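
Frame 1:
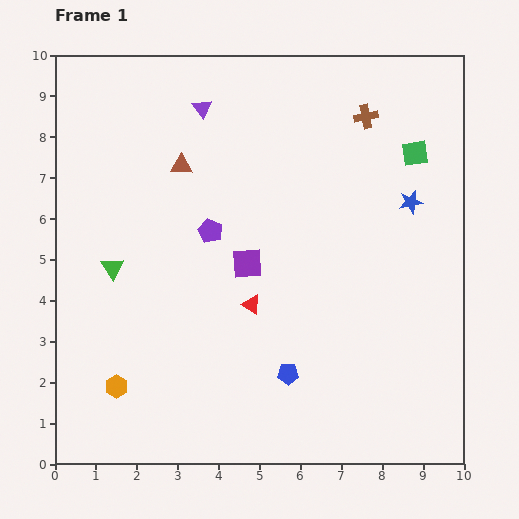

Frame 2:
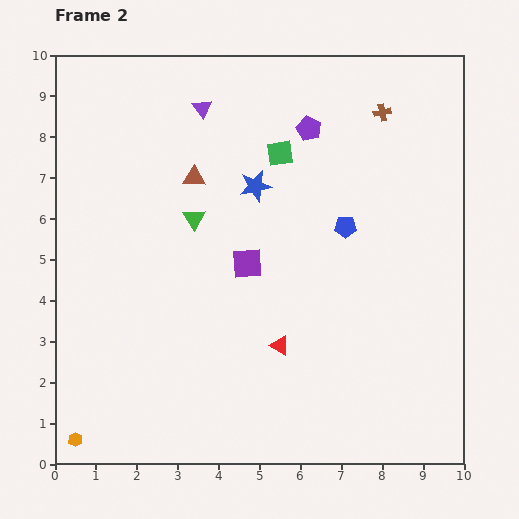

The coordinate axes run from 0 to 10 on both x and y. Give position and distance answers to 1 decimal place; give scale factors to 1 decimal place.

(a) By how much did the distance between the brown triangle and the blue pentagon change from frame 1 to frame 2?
-1.8

Distance in frame 1: 5.7. Distance in frame 2: 3.9.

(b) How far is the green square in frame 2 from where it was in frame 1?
3.3

The green square moved from (8.8, 7.6) to (5.5, 7.6), a distance of √(3.3² + 0.0²) ≈ 3.3.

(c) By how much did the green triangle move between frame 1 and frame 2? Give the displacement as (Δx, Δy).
(2.0, 1.2)

The green triangle was at (1.4, 4.8) in frame 1 and (3.4, 6.0) in frame 2.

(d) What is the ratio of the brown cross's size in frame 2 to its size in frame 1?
0.7×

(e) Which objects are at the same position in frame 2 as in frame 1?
the purple square, the purple triangle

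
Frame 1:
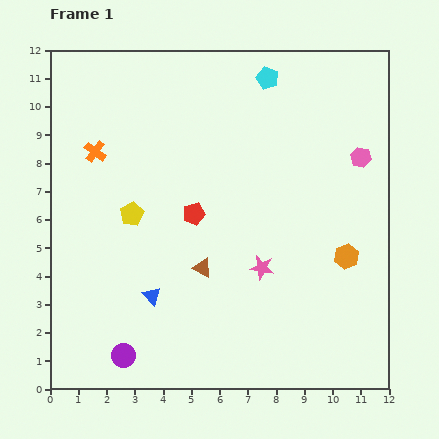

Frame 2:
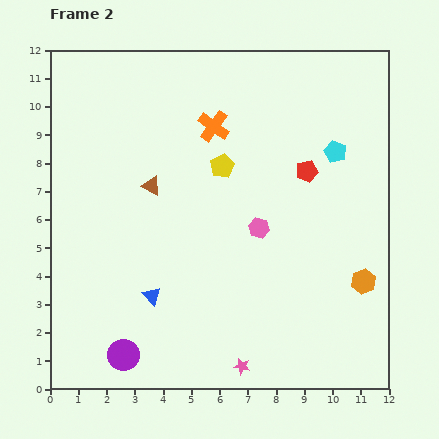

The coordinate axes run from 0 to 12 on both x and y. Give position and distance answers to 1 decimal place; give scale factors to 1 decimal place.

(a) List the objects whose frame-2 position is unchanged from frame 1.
the blue triangle, the purple circle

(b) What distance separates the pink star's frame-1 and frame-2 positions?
3.6

The pink star moved from (7.5, 4.3) to (6.8, 0.8), a distance of √(0.7² + 3.5²) ≈ 3.6.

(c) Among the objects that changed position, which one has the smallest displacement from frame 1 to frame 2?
the orange hexagon

(moved 1.1)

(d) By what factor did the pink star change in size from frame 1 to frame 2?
0.7×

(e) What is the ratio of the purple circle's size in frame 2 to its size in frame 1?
1.3×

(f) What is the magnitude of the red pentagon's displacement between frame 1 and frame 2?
4.3

The red pentagon moved from (5.1, 6.2) to (9.1, 7.7), a distance of √(4.0² + 1.5²) ≈ 4.3.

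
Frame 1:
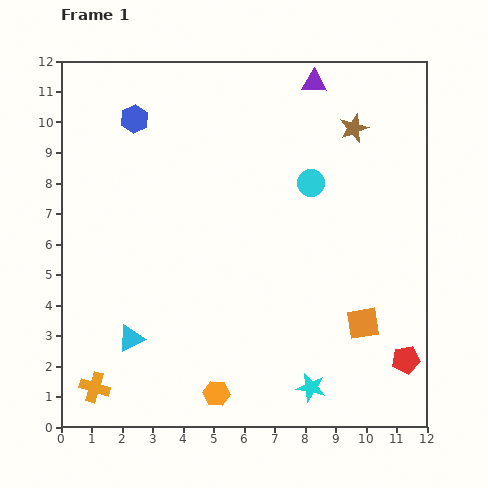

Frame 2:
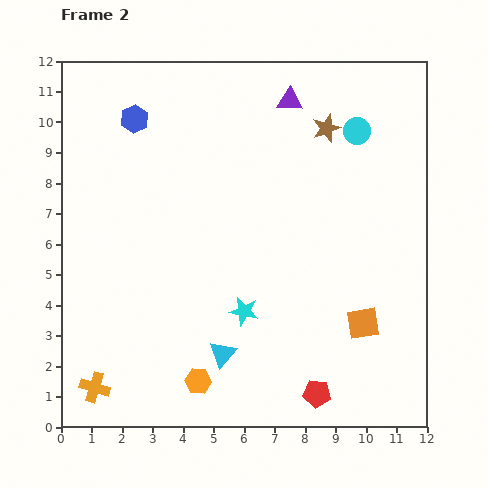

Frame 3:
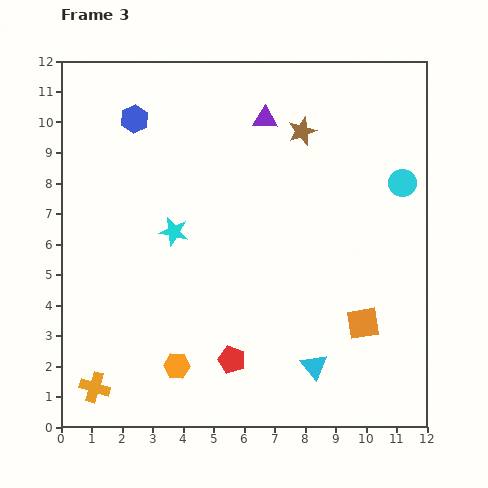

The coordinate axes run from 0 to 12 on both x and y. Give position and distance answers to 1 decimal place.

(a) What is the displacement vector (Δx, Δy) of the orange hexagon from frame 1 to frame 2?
(-0.6, 0.4)

The orange hexagon was at (5.1, 1.1) in frame 1 and (4.5, 1.5) in frame 2.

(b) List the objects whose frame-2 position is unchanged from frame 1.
the orange cross, the orange square, the blue hexagon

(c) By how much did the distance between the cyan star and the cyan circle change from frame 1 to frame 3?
+1.0

Distance in frame 1: 6.7. Distance in frame 3: 7.7.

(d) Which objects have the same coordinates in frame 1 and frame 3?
the orange cross, the orange square, the blue hexagon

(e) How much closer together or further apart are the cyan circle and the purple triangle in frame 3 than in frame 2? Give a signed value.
+2.6

Distance in frame 2: 2.4. Distance in frame 3: 5.0.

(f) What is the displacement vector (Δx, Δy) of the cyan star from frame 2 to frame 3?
(-2.3, 2.6)

The cyan star was at (6.0, 3.8) in frame 2 and (3.7, 6.4) in frame 3.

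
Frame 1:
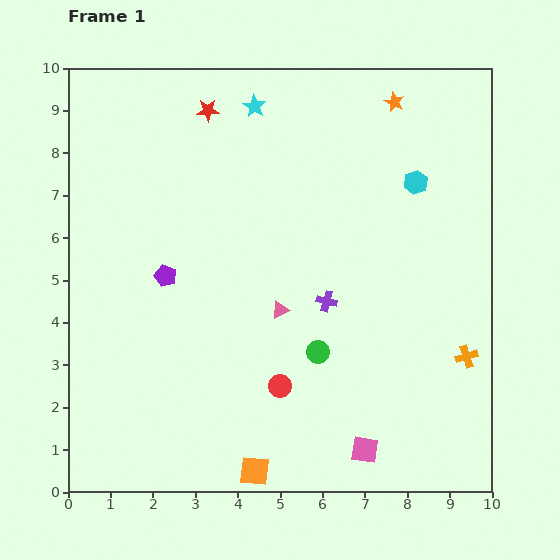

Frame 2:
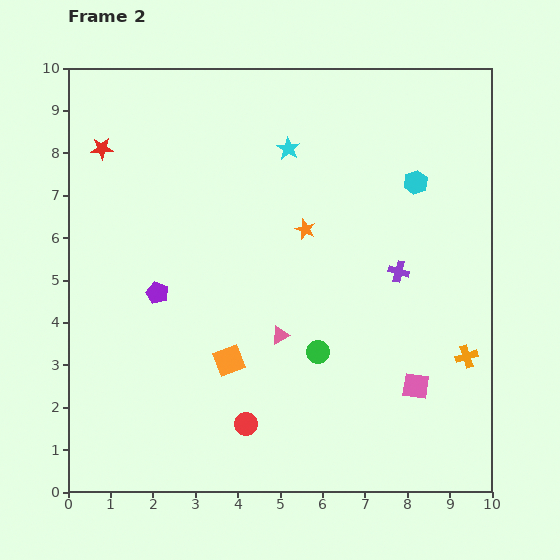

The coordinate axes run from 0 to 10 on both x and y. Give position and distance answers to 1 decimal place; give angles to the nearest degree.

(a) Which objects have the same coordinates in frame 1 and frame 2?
the orange cross, the green circle, the cyan hexagon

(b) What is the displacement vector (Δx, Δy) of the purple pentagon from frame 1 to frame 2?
(-0.2, -0.4)

The purple pentagon was at (2.3, 5.1) in frame 1 and (2.1, 4.7) in frame 2.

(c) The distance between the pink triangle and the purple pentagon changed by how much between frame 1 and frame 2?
+0.3

Distance in frame 1: 2.8. Distance in frame 2: 3.1.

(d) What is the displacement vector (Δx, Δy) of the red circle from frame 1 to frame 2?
(-0.8, -0.9)

The red circle was at (5.0, 2.5) in frame 1 and (4.2, 1.6) in frame 2.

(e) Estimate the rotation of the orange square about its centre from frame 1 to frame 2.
27° counter-clockwise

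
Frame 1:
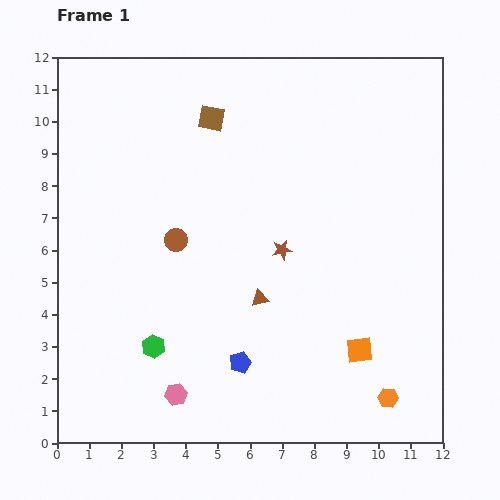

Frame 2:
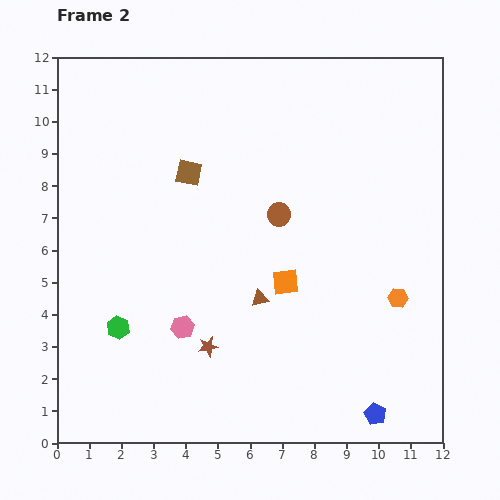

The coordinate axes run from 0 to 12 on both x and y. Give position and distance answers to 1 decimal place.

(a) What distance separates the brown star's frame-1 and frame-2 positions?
3.8

The brown star moved from (7.0, 6.0) to (4.7, 3.0), a distance of √(2.3² + 3.0²) ≈ 3.8.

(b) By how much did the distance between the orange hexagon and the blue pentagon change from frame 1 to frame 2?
-1.0

Distance in frame 1: 4.7. Distance in frame 2: 3.7.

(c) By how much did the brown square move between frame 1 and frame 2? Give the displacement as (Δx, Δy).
(-0.7, -1.7)

The brown square was at (4.8, 10.1) in frame 1 and (4.1, 8.4) in frame 2.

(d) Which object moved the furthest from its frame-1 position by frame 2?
the blue pentagon

(moved 4.5; next 3.8)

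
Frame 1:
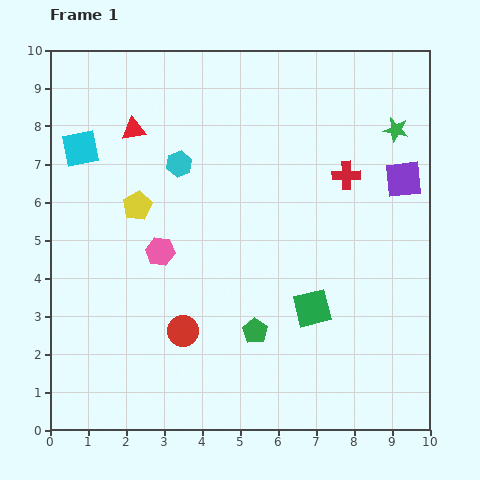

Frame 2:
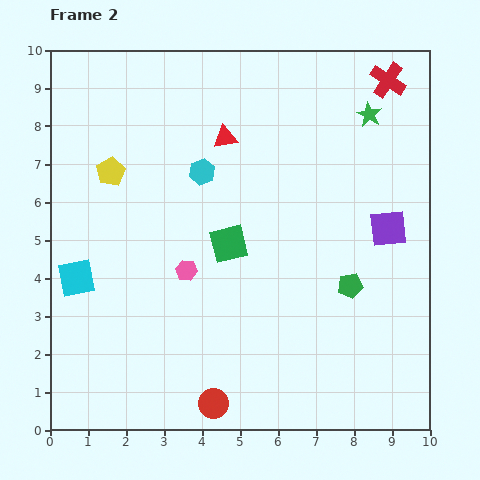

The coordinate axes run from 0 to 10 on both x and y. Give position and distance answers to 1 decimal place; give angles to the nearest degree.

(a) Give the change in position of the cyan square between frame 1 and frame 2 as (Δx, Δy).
(-0.1, -3.4)

The cyan square was at (0.8, 7.4) in frame 1 and (0.7, 4.0) in frame 2.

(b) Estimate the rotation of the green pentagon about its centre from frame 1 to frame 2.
28° clockwise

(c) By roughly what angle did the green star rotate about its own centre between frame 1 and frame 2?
18° clockwise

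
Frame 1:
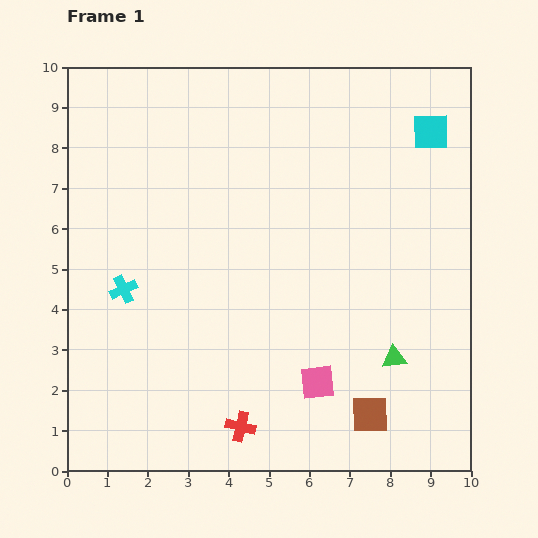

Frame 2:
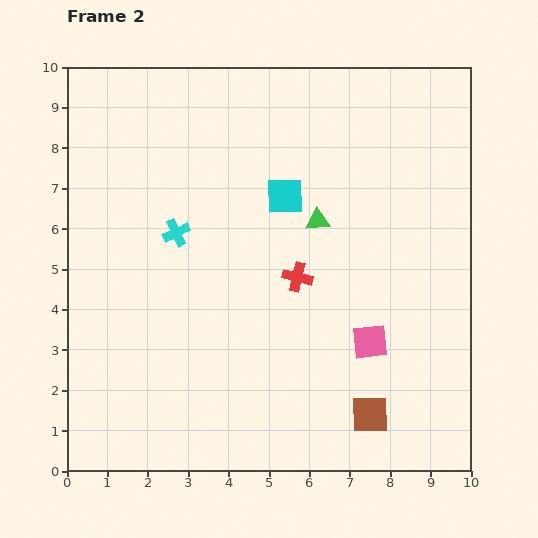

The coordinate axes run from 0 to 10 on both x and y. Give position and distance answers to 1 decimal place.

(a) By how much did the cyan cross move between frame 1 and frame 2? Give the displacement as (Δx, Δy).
(1.3, 1.4)

The cyan cross was at (1.4, 4.5) in frame 1 and (2.7, 5.9) in frame 2.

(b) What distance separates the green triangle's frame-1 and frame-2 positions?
3.9

The green triangle moved from (8.1, 2.8) to (6.2, 6.2), a distance of √(1.9² + 3.4²) ≈ 3.9.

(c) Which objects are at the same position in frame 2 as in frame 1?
the brown square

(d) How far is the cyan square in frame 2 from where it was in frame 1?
3.9

The cyan square moved from (9.0, 8.4) to (5.4, 6.8), a distance of √(3.6² + 1.6²) ≈ 3.9.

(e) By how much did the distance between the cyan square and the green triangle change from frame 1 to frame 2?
-4.7

Distance in frame 1: 5.7. Distance in frame 2: 1.0.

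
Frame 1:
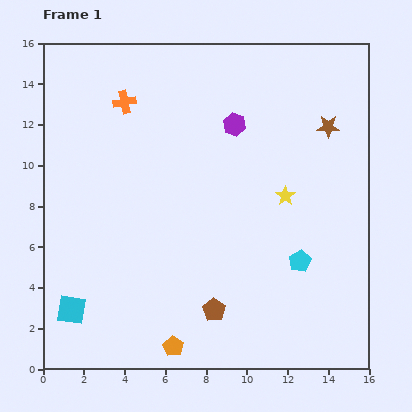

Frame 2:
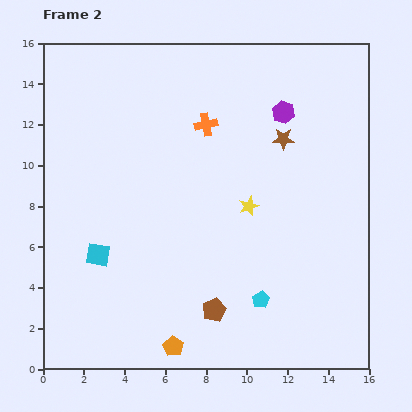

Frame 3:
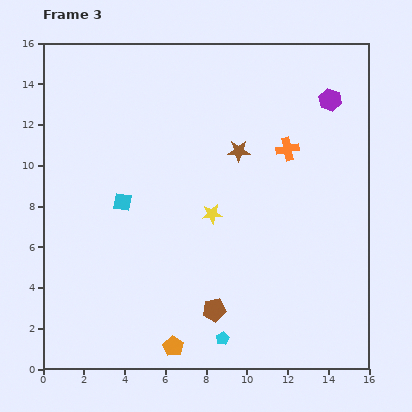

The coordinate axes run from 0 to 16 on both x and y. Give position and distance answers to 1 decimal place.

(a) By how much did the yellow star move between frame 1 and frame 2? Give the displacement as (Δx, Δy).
(-1.8, -0.5)

The yellow star was at (11.9, 8.5) in frame 1 and (10.1, 8.0) in frame 2.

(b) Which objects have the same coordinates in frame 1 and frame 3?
the brown pentagon, the orange pentagon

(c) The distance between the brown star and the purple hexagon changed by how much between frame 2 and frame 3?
+3.8

Distance in frame 2: 1.3. Distance in frame 3: 5.1.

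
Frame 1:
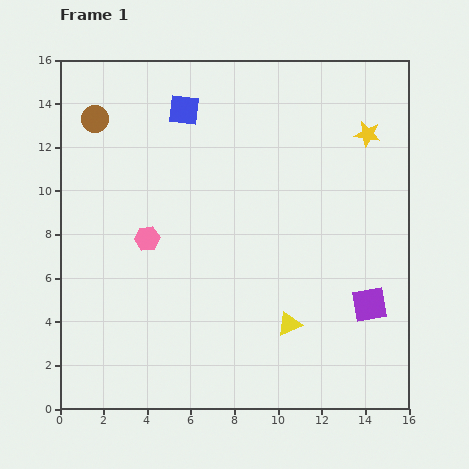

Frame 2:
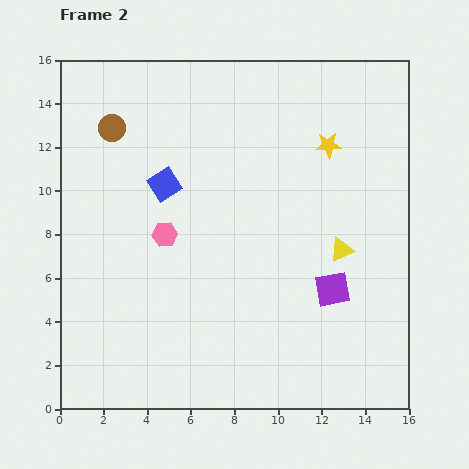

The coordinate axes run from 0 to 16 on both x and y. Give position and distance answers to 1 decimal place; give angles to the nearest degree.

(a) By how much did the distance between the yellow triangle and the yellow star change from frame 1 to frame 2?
-4.6

Distance in frame 1: 9.4. Distance in frame 2: 4.8.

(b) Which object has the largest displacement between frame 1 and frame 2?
the yellow triangle

(moved 4.2; next 3.5)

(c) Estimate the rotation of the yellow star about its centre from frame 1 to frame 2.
15° counter-clockwise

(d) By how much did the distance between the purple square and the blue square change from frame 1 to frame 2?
-3.2

Distance in frame 1: 12.3. Distance in frame 2: 9.1.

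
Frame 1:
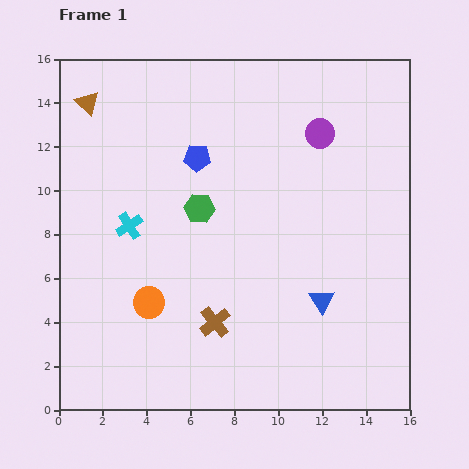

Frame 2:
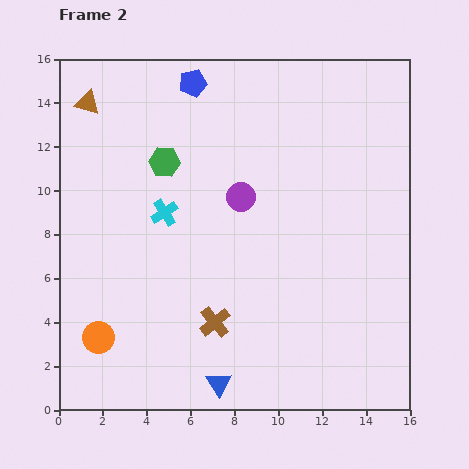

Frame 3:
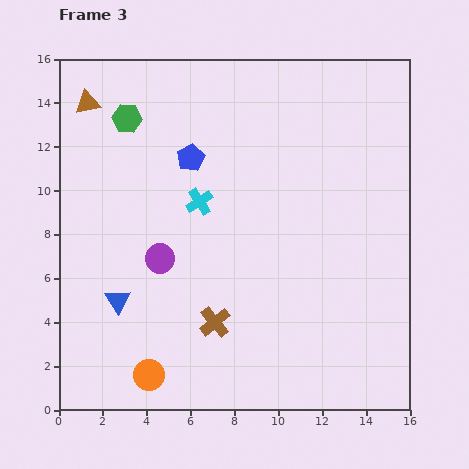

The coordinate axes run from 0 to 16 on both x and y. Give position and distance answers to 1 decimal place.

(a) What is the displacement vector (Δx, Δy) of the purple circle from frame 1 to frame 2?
(-3.6, -2.9)

The purple circle was at (11.9, 12.6) in frame 1 and (8.3, 9.7) in frame 2.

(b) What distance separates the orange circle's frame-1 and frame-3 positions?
3.3

The orange circle moved from (4.1, 4.9) to (4.1, 1.6), a distance of √(0.0² + 3.3²) ≈ 3.3.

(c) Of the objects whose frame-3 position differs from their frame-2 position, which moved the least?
the cyan cross

(moved 1.7)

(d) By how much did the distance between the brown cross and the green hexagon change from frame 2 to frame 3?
+2.4

Distance in frame 2: 7.7. Distance in frame 3: 10.1.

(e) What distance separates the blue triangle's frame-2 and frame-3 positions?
6.0

The blue triangle moved from (7.3, 1.2) to (2.7, 5.0), a distance of √(4.6² + 3.8²) ≈ 6.0.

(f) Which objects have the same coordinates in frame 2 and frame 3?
the brown triangle, the brown cross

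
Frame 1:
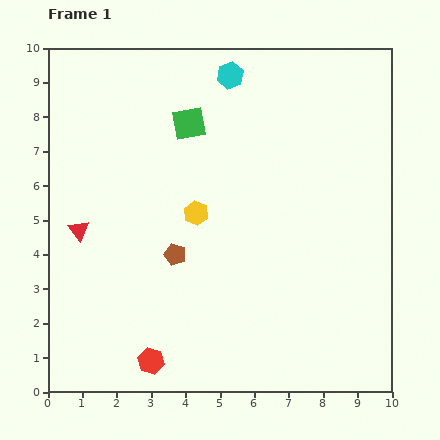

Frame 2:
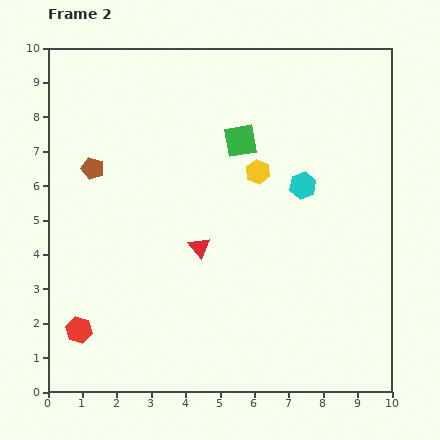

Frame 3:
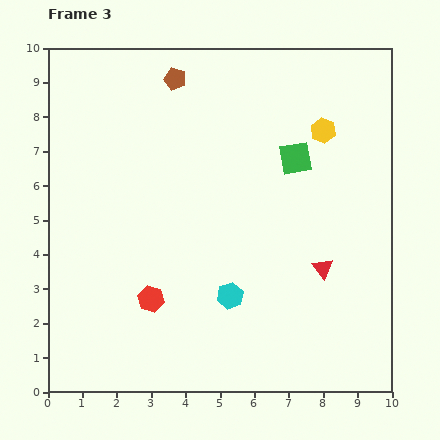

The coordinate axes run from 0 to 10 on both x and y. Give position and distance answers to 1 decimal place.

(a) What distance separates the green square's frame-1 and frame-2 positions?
1.6

The green square moved from (4.1, 7.8) to (5.6, 7.3), a distance of √(1.5² + 0.5²) ≈ 1.6.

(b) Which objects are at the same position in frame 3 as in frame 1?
none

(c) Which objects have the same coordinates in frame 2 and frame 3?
none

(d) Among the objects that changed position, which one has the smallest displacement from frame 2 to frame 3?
the green square

(moved 1.7)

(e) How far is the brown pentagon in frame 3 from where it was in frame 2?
3.5

The brown pentagon moved from (1.3, 6.5) to (3.7, 9.1), a distance of √(2.4² + 2.6²) ≈ 3.5.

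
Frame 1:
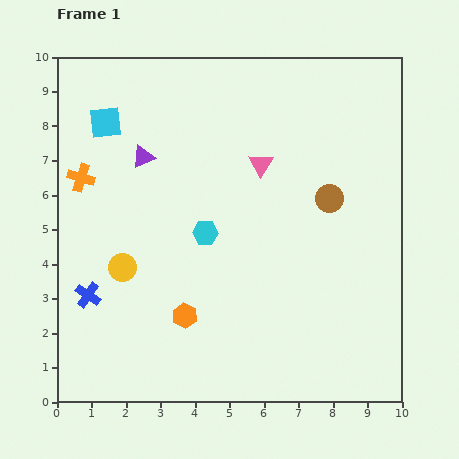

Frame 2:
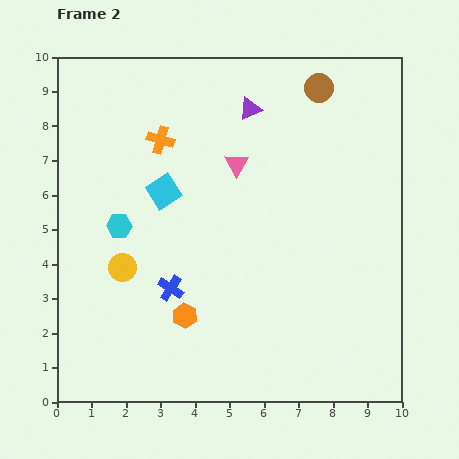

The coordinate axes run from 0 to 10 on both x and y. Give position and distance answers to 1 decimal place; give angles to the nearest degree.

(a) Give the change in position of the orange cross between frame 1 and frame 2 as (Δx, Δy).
(2.3, 1.1)

The orange cross was at (0.7, 6.5) in frame 1 and (3.0, 7.6) in frame 2.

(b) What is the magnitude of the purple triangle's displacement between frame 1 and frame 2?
3.4

The purple triangle moved from (2.5, 7.1) to (5.6, 8.5), a distance of √(3.1² + 1.4²) ≈ 3.4.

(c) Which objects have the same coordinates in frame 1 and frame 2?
the yellow circle, the orange hexagon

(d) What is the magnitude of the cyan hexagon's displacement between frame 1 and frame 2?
2.5

The cyan hexagon moved from (4.3, 4.9) to (1.8, 5.1), a distance of √(2.5² + 0.2²) ≈ 2.5.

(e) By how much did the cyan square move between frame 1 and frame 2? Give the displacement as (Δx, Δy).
(1.7, -2.0)

The cyan square was at (1.4, 8.1) in frame 1 and (3.1, 6.1) in frame 2.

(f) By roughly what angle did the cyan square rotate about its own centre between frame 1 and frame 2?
27° counter-clockwise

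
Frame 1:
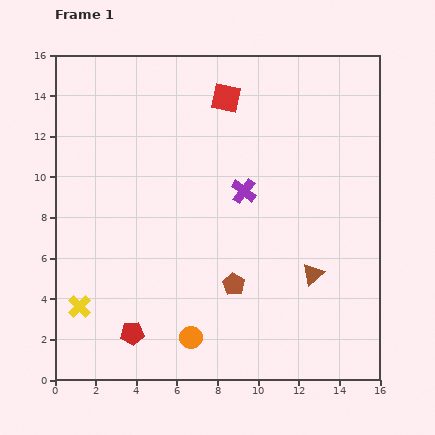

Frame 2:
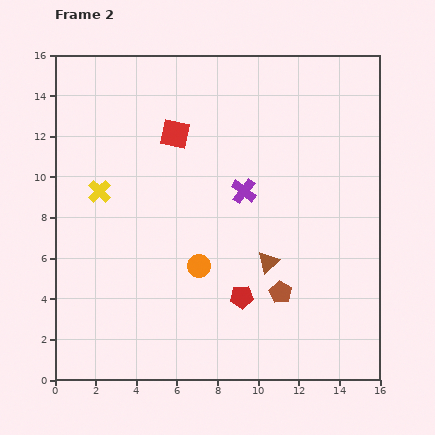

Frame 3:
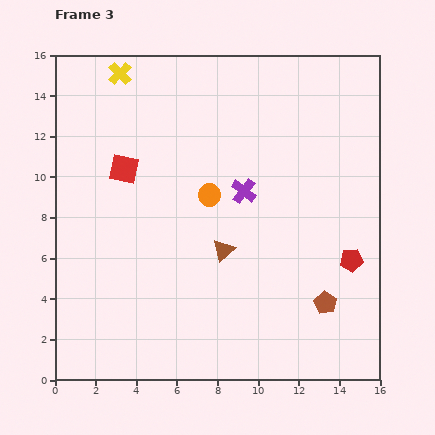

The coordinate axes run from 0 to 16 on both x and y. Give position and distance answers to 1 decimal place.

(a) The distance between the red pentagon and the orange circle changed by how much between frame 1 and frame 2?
-0.3

Distance in frame 1: 2.9. Distance in frame 2: 2.6.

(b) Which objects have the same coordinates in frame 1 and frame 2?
the purple cross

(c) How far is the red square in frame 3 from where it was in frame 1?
6.1

The red square moved from (8.4, 13.9) to (3.4, 10.4), a distance of √(5.0² + 3.5²) ≈ 6.1.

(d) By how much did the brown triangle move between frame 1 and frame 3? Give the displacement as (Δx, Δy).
(-4.4, 1.2)

The brown triangle was at (12.7, 5.2) in frame 1 and (8.3, 6.4) in frame 3.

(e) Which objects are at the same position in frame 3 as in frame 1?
the purple cross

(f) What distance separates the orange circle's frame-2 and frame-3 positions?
3.5

The orange circle moved from (7.1, 5.6) to (7.6, 9.1), a distance of √(0.5² + 3.5²) ≈ 3.5.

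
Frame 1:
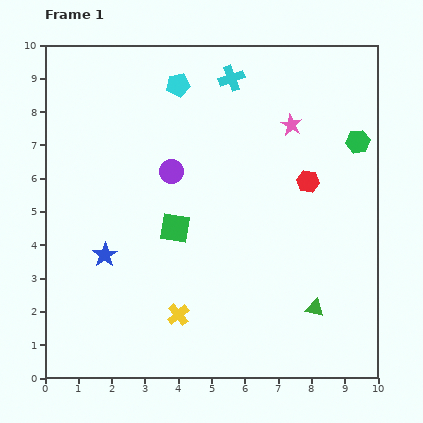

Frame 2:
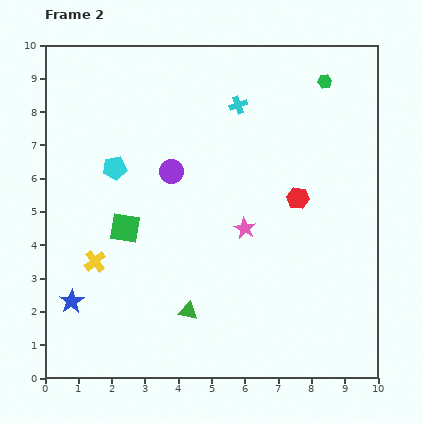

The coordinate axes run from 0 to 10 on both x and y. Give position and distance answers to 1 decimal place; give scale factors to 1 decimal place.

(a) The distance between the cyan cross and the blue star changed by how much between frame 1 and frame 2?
+1.2

Distance in frame 1: 6.5. Distance in frame 2: 7.7.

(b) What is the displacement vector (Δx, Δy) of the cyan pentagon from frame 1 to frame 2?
(-1.9, -2.5)

The cyan pentagon was at (4.0, 8.8) in frame 1 and (2.1, 6.3) in frame 2.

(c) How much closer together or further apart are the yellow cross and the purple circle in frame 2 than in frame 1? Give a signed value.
-0.8

Distance in frame 1: 4.3. Distance in frame 2: 3.5.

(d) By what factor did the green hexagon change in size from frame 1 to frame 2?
0.6×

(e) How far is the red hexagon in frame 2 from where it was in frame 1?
0.6

The red hexagon moved from (7.9, 5.9) to (7.6, 5.4), a distance of √(0.3² + 0.5²) ≈ 0.6.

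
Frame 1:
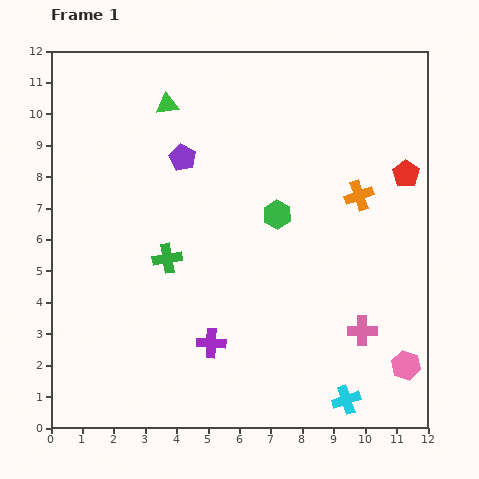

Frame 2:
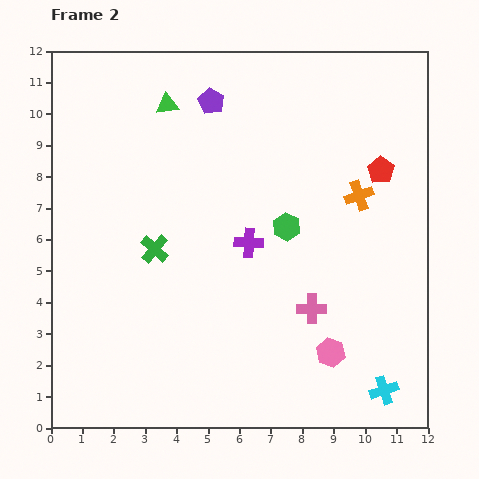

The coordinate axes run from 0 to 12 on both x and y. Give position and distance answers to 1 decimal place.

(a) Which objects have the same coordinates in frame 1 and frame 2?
the orange cross, the green triangle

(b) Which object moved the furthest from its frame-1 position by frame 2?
the purple cross

(moved 3.4; next 2.4)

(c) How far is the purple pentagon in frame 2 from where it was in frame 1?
2.0

The purple pentagon moved from (4.2, 8.6) to (5.1, 10.4), a distance of √(0.9² + 1.8²) ≈ 2.0.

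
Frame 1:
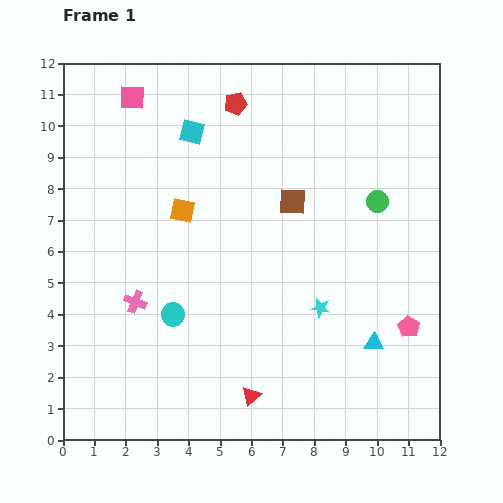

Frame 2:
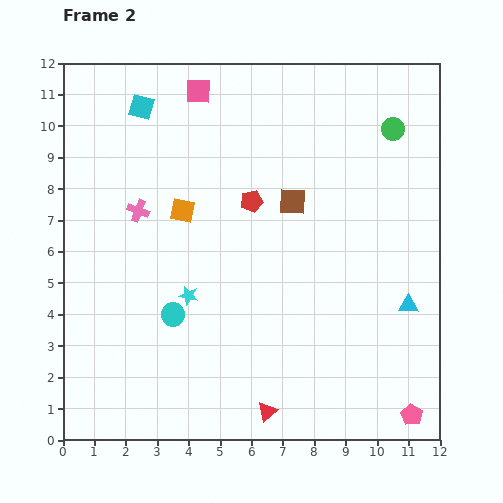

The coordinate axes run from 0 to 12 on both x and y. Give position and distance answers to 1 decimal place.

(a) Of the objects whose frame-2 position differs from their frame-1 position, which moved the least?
the red triangle

(moved 0.7)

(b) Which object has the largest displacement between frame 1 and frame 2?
the cyan star

(moved 4.2; next 3.1)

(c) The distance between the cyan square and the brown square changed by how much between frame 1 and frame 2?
+1.8

Distance in frame 1: 3.9. Distance in frame 2: 5.7.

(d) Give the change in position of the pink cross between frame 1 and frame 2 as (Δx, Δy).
(0.1, 2.9)

The pink cross was at (2.3, 4.4) in frame 1 and (2.4, 7.3) in frame 2.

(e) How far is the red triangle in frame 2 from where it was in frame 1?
0.7

The red triangle moved from (6.0, 1.4) to (6.5, 0.9), a distance of √(0.5² + 0.5²) ≈ 0.7.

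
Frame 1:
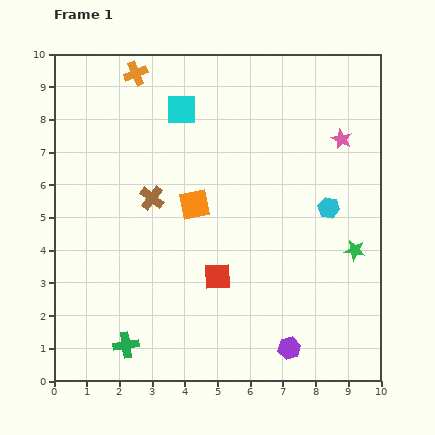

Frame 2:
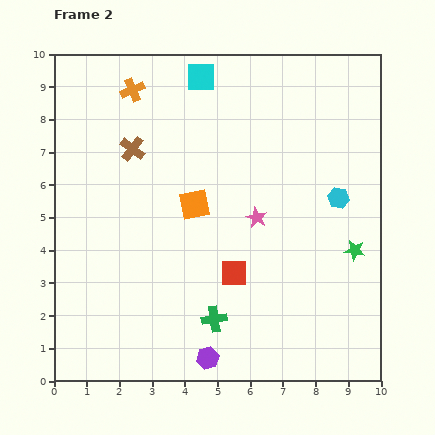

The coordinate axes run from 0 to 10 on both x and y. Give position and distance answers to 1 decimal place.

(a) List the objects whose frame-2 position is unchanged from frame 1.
the orange square, the green star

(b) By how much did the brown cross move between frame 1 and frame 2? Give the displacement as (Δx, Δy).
(-0.6, 1.5)

The brown cross was at (3.0, 5.6) in frame 1 and (2.4, 7.1) in frame 2.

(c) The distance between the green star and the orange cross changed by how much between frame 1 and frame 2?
-0.2

Distance in frame 1: 8.6. Distance in frame 2: 8.4.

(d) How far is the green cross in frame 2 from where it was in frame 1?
2.8

The green cross moved from (2.2, 1.1) to (4.9, 1.9), a distance of √(2.7² + 0.8²) ≈ 2.8.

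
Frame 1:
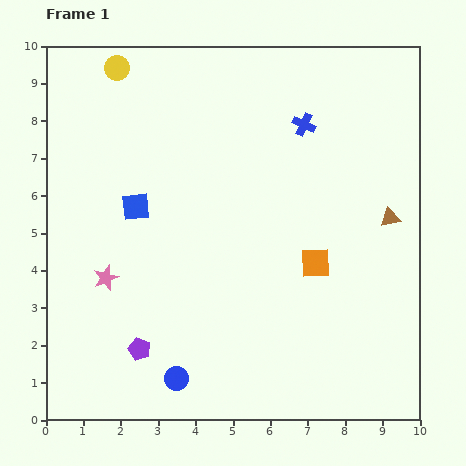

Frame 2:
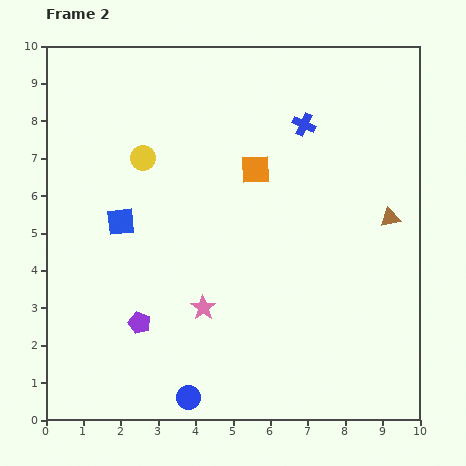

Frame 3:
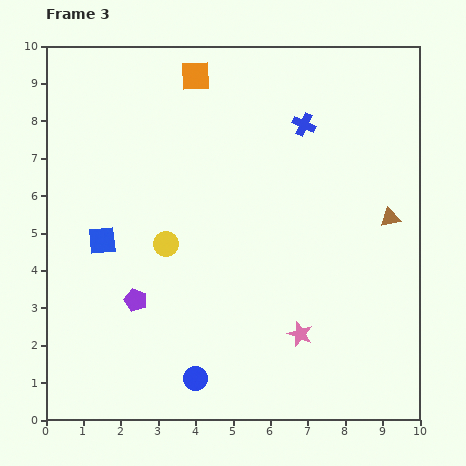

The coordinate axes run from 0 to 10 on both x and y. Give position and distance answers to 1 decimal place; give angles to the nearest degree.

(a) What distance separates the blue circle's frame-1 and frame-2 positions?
0.6

The blue circle moved from (3.5, 1.1) to (3.8, 0.6), a distance of √(0.3² + 0.5²) ≈ 0.6.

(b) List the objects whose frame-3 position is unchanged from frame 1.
the blue cross, the brown triangle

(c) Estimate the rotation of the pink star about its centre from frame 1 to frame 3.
30° counter-clockwise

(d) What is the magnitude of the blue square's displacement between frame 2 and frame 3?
0.7

The blue square moved from (2.0, 5.3) to (1.5, 4.8), a distance of √(0.5² + 0.5²) ≈ 0.7.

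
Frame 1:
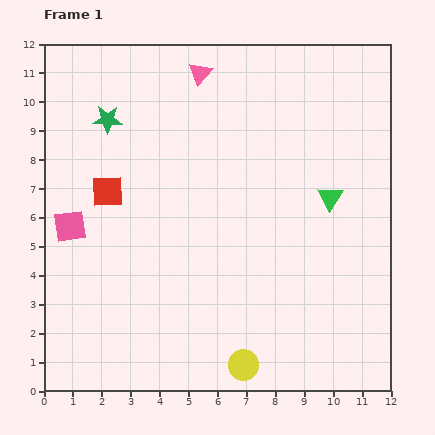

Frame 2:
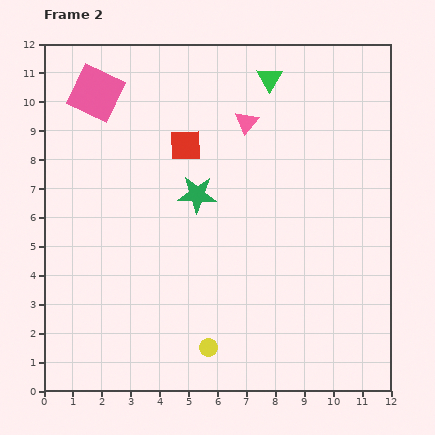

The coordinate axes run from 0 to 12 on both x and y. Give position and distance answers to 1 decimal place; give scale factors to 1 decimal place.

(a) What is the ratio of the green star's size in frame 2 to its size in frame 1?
1.3×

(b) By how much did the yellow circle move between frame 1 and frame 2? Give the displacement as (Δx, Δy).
(-1.2, 0.6)

The yellow circle was at (6.9, 0.9) in frame 1 and (5.7, 1.5) in frame 2.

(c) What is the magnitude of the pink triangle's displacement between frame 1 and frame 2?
2.3

The pink triangle moved from (5.4, 11.0) to (7.0, 9.3), a distance of √(1.6² + 1.7²) ≈ 2.3.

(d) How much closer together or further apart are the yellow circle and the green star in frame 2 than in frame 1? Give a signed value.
-4.4

Distance in frame 1: 9.7. Distance in frame 2: 5.3.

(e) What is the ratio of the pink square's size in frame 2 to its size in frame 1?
1.6×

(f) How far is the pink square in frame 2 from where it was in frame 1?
4.7

The pink square moved from (0.9, 5.7) to (1.8, 10.3), a distance of √(0.9² + 4.6²) ≈ 4.7.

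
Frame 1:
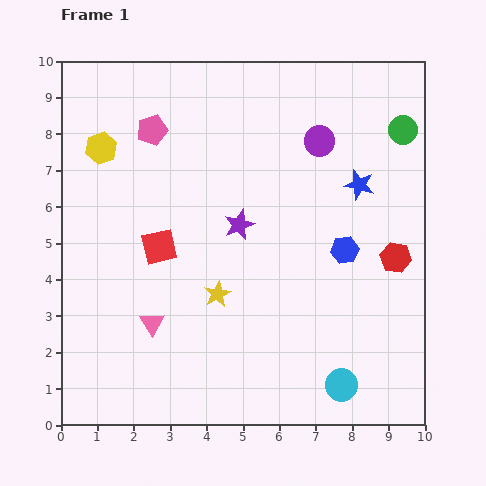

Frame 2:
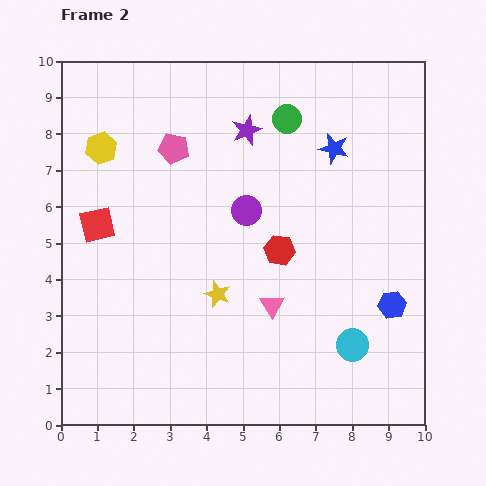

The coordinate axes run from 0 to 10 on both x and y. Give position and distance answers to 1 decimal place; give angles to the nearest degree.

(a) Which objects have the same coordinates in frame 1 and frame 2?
the yellow star, the yellow hexagon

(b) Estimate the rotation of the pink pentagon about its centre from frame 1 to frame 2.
27° clockwise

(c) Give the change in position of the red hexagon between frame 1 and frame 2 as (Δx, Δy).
(-3.2, 0.2)

The red hexagon was at (9.2, 4.6) in frame 1 and (6.0, 4.8) in frame 2.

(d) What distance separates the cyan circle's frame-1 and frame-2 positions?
1.1

The cyan circle moved from (7.7, 1.1) to (8.0, 2.2), a distance of √(0.3² + 1.1²) ≈ 1.1.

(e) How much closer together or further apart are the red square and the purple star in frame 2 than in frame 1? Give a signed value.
+2.6

Distance in frame 1: 2.3. Distance in frame 2: 4.9.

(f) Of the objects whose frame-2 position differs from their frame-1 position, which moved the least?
the pink pentagon

(moved 0.8)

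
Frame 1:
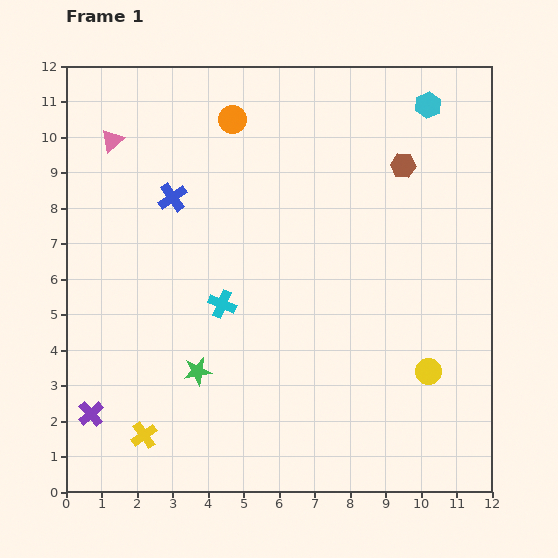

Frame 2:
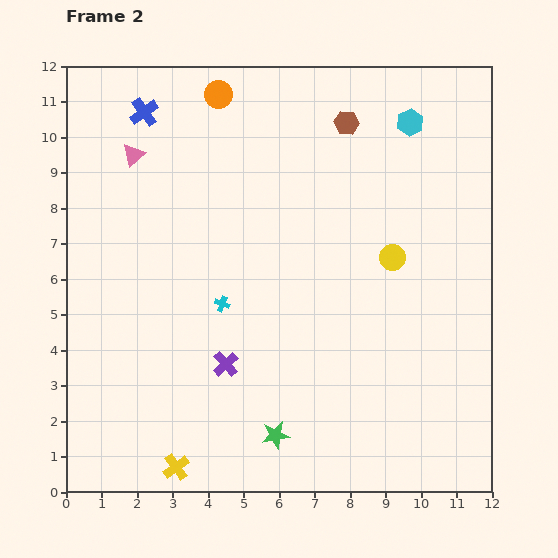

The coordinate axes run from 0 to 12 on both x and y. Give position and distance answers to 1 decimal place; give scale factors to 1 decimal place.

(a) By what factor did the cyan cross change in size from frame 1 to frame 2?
0.6×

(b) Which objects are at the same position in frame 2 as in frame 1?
the cyan cross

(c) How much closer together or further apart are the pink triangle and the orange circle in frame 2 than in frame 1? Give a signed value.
-0.6

Distance in frame 1: 3.5. Distance in frame 2: 2.9.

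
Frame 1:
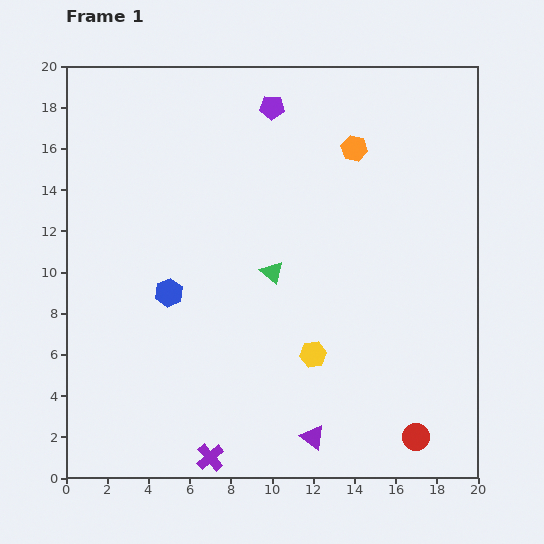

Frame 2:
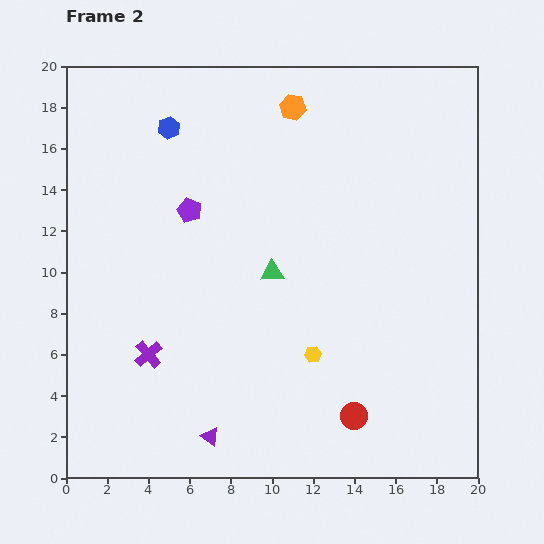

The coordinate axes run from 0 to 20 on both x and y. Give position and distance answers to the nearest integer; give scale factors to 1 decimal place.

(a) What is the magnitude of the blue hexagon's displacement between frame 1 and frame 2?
8

The blue hexagon moved from (5, 9) to (5, 17), a distance of √(0² + 8²) ≈ 8.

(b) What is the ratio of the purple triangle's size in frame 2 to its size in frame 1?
0.8×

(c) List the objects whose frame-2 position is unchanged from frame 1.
the green triangle, the yellow hexagon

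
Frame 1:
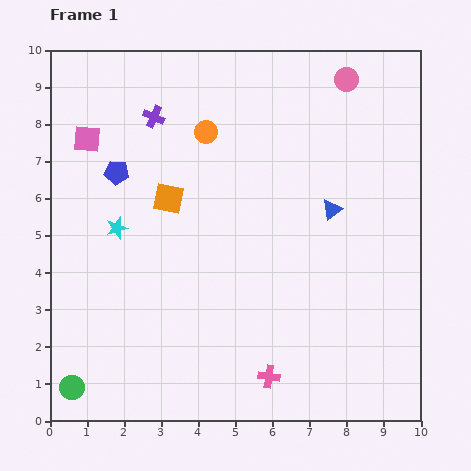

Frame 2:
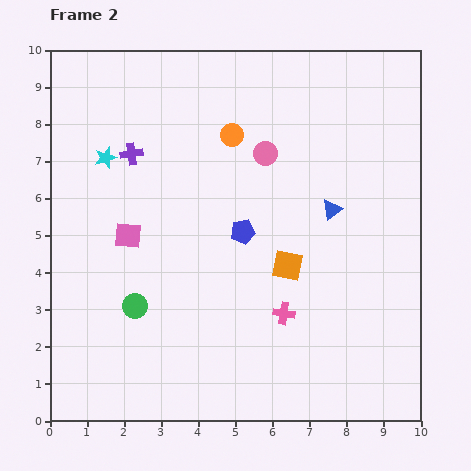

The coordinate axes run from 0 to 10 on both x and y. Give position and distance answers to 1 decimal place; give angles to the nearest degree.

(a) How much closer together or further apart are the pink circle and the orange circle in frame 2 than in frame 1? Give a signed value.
-3.0

Distance in frame 1: 4.0. Distance in frame 2: 1.0.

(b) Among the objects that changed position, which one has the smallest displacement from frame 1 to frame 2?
the orange circle

(moved 0.7)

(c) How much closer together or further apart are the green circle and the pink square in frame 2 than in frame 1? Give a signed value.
-4.8

Distance in frame 1: 6.7. Distance in frame 2: 1.9.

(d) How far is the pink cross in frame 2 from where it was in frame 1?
1.7

The pink cross moved from (5.9, 1.2) to (6.3, 2.9), a distance of √(0.4² + 1.7²) ≈ 1.7.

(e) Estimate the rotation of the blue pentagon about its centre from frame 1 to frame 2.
18° counter-clockwise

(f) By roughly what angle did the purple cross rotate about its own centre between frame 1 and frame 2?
32° counter-clockwise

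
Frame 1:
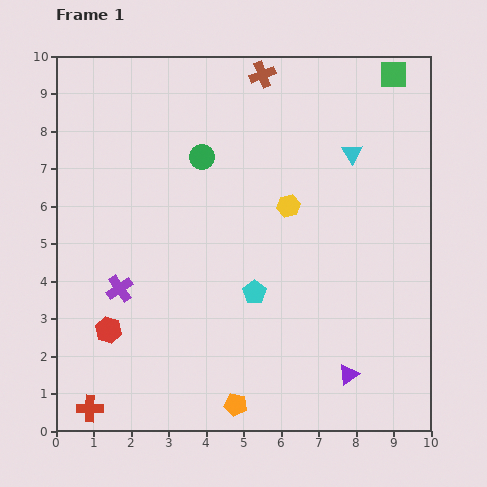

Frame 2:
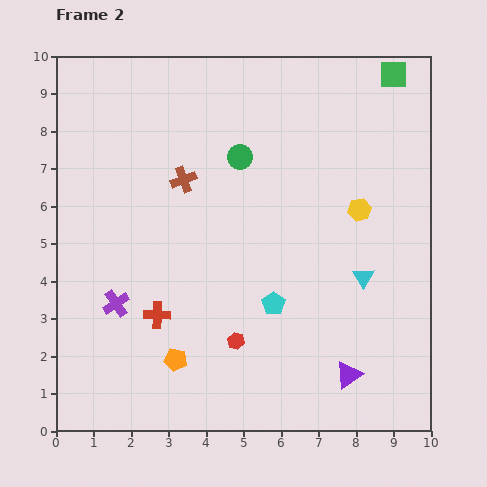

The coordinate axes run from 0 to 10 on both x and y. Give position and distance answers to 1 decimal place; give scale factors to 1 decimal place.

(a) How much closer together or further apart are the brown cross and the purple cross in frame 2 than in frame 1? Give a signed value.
-3.1

Distance in frame 1: 6.9. Distance in frame 2: 3.8.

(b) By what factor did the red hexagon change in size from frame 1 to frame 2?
0.7×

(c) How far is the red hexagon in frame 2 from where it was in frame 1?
3.4

The red hexagon moved from (1.4, 2.7) to (4.8, 2.4), a distance of √(3.4² + 0.3²) ≈ 3.4.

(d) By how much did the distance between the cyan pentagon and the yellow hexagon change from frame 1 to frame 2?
+0.9

Distance in frame 1: 2.5. Distance in frame 2: 3.4.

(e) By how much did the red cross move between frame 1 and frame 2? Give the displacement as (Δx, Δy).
(1.8, 2.5)

The red cross was at (0.9, 0.6) in frame 1 and (2.7, 3.1) in frame 2.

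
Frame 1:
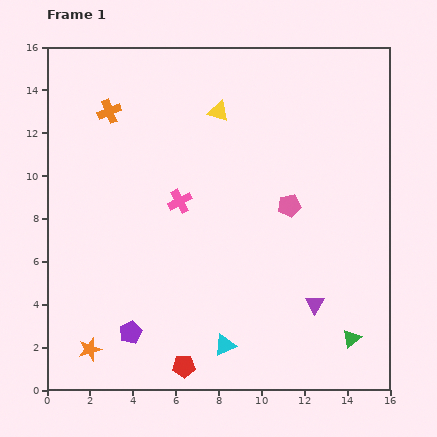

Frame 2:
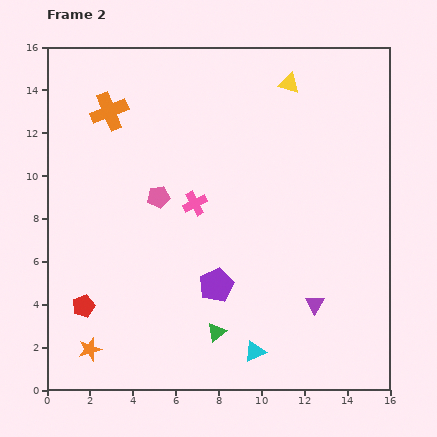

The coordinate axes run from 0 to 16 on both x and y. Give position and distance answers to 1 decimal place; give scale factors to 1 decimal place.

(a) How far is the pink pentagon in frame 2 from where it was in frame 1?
6.1

The pink pentagon moved from (11.3, 8.6) to (5.2, 9.0), a distance of √(6.1² + 0.4²) ≈ 6.1.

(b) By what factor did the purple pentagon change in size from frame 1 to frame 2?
1.5×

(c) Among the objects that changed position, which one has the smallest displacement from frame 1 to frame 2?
the pink cross

(moved 0.7)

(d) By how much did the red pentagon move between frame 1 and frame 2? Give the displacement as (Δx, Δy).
(-4.7, 2.8)

The red pentagon was at (6.4, 1.1) in frame 1 and (1.7, 3.9) in frame 2.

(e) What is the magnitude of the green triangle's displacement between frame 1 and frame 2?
6.3

The green triangle moved from (14.2, 2.4) to (7.9, 2.7), a distance of √(6.3² + 0.3²) ≈ 6.3.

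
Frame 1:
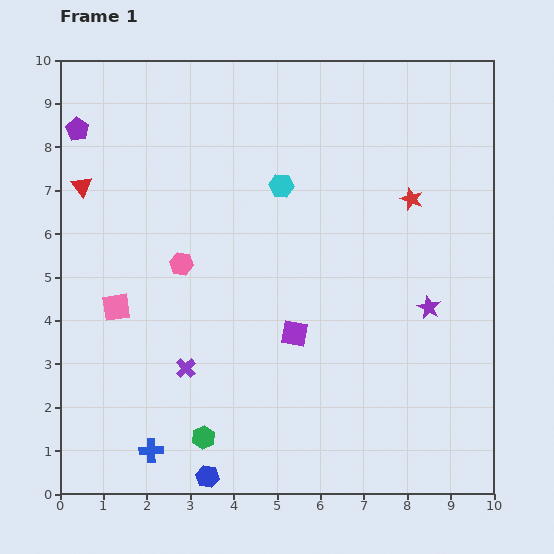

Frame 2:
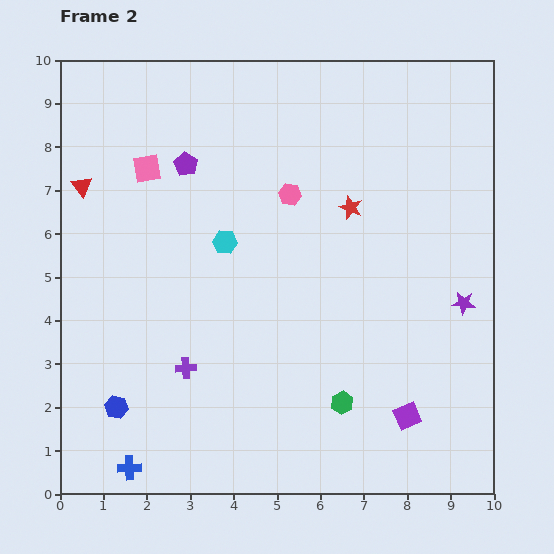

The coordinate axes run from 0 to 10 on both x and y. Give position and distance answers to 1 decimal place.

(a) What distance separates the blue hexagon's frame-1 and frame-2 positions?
2.6

The blue hexagon moved from (3.4, 0.4) to (1.3, 2.0), a distance of √(2.1² + 1.6²) ≈ 2.6.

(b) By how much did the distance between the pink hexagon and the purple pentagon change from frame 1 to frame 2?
-1.4

Distance in frame 1: 3.9. Distance in frame 2: 2.5.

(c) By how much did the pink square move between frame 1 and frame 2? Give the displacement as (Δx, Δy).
(0.7, 3.2)

The pink square was at (1.3, 4.3) in frame 1 and (2.0, 7.5) in frame 2.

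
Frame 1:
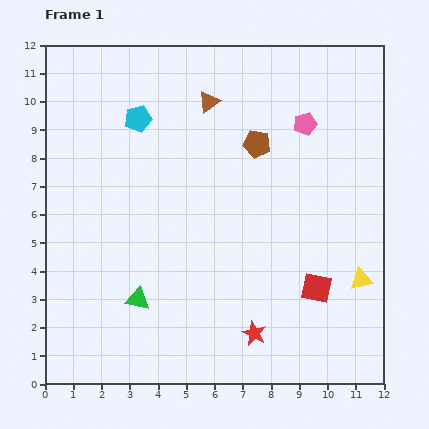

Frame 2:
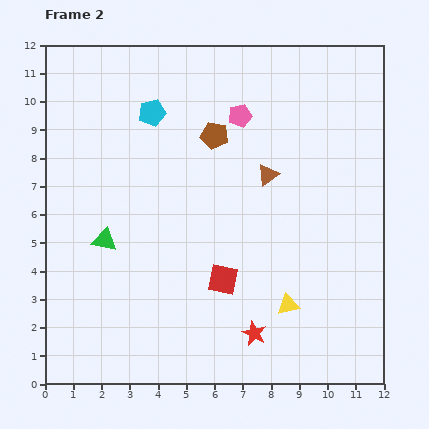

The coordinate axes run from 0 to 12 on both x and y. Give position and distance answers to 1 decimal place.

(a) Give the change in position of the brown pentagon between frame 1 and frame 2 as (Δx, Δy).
(-1.5, 0.3)

The brown pentagon was at (7.5, 8.5) in frame 1 and (6.0, 8.8) in frame 2.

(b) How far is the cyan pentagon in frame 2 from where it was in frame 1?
0.5

The cyan pentagon moved from (3.3, 9.4) to (3.8, 9.6), a distance of √(0.5² + 0.2²) ≈ 0.5.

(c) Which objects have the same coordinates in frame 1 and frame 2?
the red star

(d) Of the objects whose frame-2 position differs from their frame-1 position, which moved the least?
the cyan pentagon

(moved 0.5)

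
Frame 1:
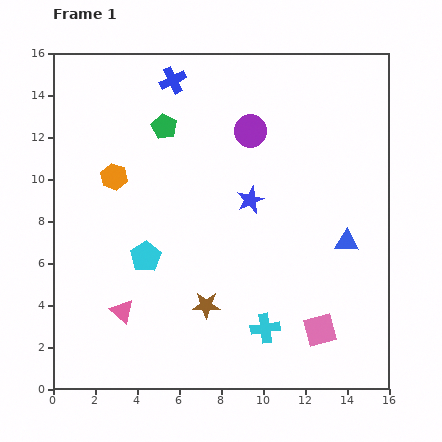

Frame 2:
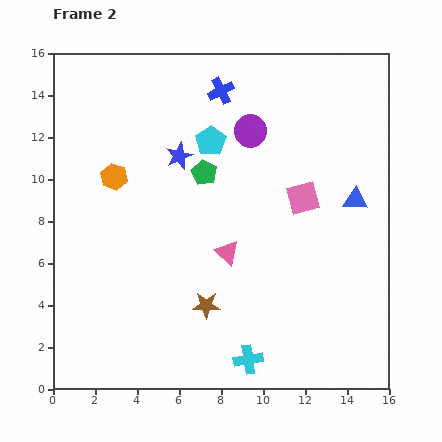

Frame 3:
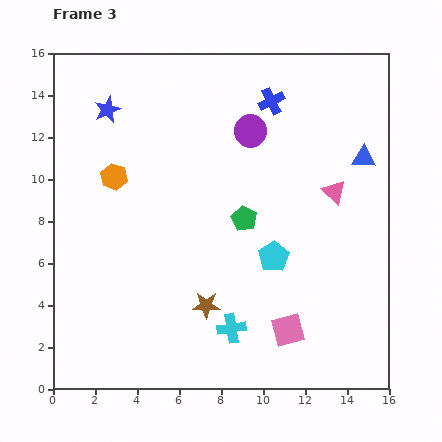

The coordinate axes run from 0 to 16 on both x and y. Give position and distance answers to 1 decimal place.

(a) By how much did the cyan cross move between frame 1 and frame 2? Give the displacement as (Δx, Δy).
(-0.8, -1.5)

The cyan cross was at (10.1, 2.9) in frame 1 and (9.3, 1.4) in frame 2.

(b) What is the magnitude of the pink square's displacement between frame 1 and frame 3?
1.5

The pink square moved from (12.7, 2.8) to (11.2, 2.8), a distance of √(1.5² + 0.0²) ≈ 1.5.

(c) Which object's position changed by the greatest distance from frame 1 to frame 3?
the pink triangle

(moved 11.6; next 8.0)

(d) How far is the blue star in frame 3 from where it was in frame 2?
4.0

The blue star moved from (6.0, 11.1) to (2.6, 13.3), a distance of √(3.4² + 2.2²) ≈ 4.0.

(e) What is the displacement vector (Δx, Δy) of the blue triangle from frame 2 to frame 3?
(0.4, 2.0)

The blue triangle was at (14.4, 9.0) in frame 2 and (14.8, 11.0) in frame 3.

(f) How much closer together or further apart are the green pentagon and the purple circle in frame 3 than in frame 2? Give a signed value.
+1.2

Distance in frame 2: 3.0. Distance in frame 3: 4.2.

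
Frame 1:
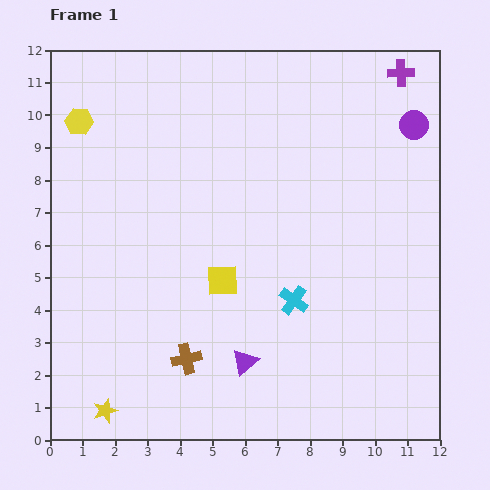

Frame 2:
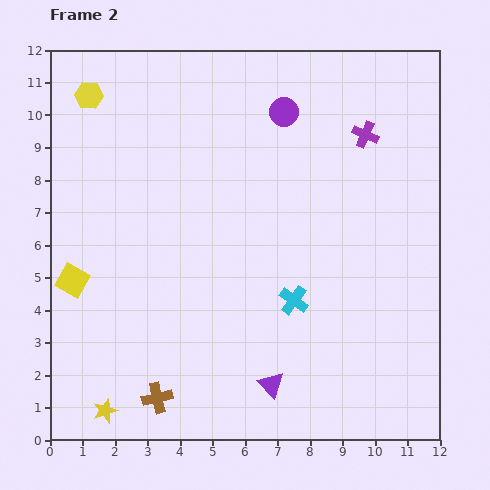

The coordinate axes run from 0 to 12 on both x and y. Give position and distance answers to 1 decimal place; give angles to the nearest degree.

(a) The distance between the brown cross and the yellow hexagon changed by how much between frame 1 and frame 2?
+1.5

Distance in frame 1: 8.0. Distance in frame 2: 9.5.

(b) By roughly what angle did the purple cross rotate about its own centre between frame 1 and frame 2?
26° clockwise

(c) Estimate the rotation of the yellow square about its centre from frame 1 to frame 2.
32° clockwise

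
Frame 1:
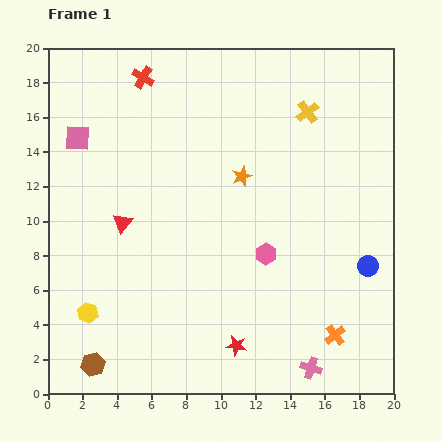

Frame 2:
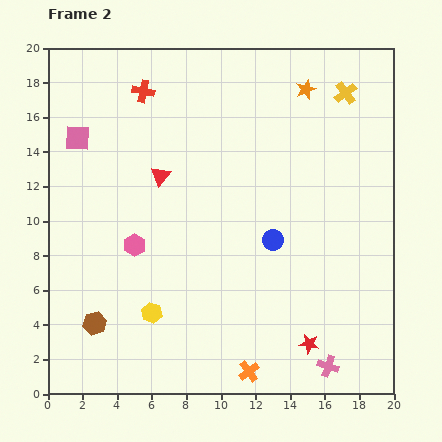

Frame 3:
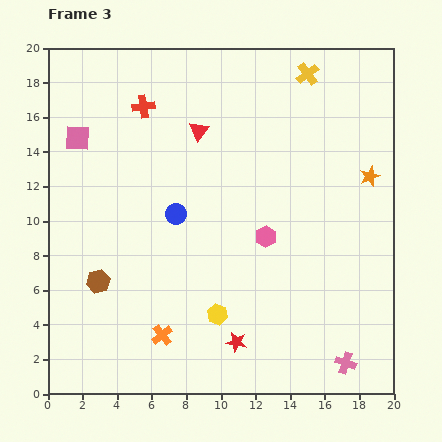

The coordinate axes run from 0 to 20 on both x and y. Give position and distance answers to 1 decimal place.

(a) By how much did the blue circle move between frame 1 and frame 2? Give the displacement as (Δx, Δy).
(-5.5, 1.5)

The blue circle was at (18.5, 7.4) in frame 1 and (13.0, 8.9) in frame 2.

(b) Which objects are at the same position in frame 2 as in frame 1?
the pink square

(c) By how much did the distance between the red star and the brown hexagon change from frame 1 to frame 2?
+4.1

Distance in frame 1: 8.4. Distance in frame 2: 12.5.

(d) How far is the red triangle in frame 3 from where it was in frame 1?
6.9

The red triangle moved from (4.3, 9.9) to (8.7, 15.2), a distance of √(4.4² + 5.3²) ≈ 6.9.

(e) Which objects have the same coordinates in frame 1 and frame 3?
the pink square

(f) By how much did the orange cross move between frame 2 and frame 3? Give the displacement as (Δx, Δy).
(-5.0, 2.1)

The orange cross was at (11.6, 1.3) in frame 2 and (6.6, 3.4) in frame 3.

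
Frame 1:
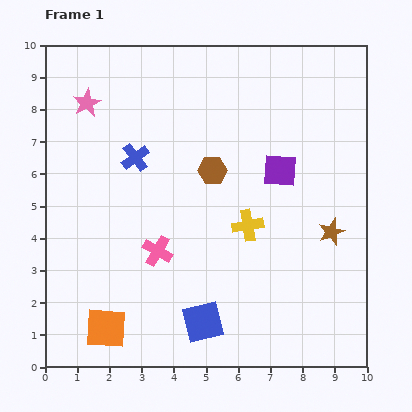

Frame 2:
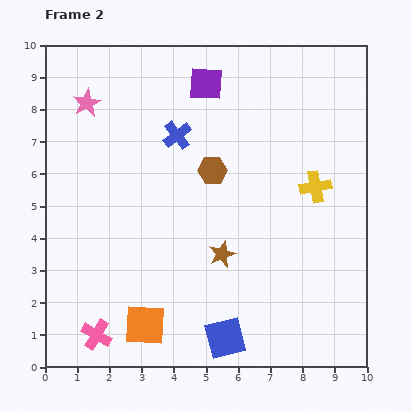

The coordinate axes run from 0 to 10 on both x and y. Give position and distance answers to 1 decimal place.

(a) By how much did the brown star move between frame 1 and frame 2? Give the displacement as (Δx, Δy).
(-3.4, -0.7)

The brown star was at (8.9, 4.2) in frame 1 and (5.5, 3.5) in frame 2.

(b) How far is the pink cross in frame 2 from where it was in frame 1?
3.2

The pink cross moved from (3.5, 3.6) to (1.6, 1.0), a distance of √(1.9² + 2.6²) ≈ 3.2.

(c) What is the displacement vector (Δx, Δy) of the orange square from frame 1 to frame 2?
(1.2, 0.1)

The orange square was at (1.9, 1.2) in frame 1 and (3.1, 1.3) in frame 2.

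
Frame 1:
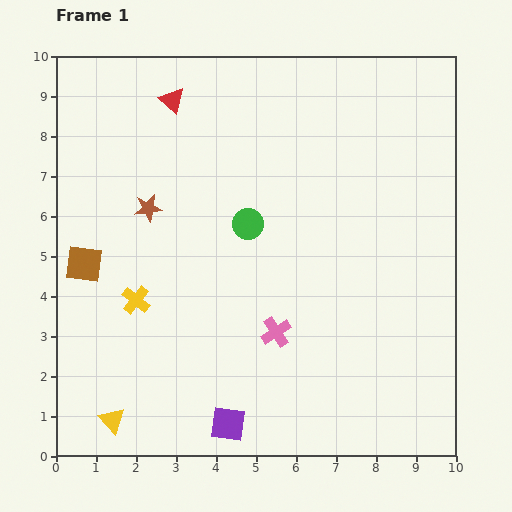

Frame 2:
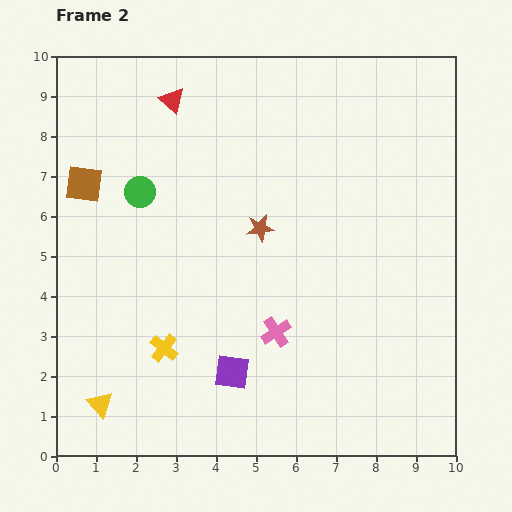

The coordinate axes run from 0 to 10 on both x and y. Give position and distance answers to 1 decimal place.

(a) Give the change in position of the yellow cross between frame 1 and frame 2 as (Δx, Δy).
(0.7, -1.2)

The yellow cross was at (2.0, 3.9) in frame 1 and (2.7, 2.7) in frame 2.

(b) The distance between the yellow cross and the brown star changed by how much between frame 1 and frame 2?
+1.5

Distance in frame 1: 2.3. Distance in frame 2: 3.8.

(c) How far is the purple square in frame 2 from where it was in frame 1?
1.3

The purple square moved from (4.3, 0.8) to (4.4, 2.1), a distance of √(0.1² + 1.3²) ≈ 1.3.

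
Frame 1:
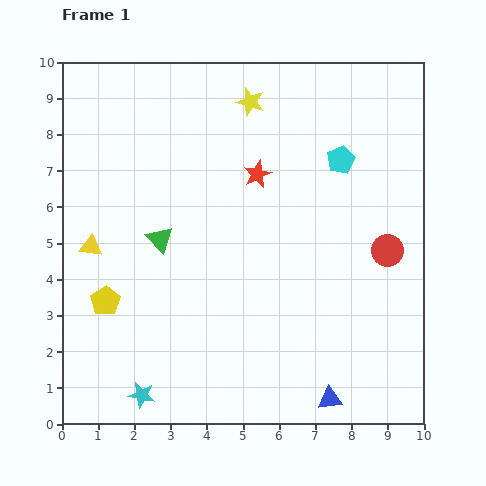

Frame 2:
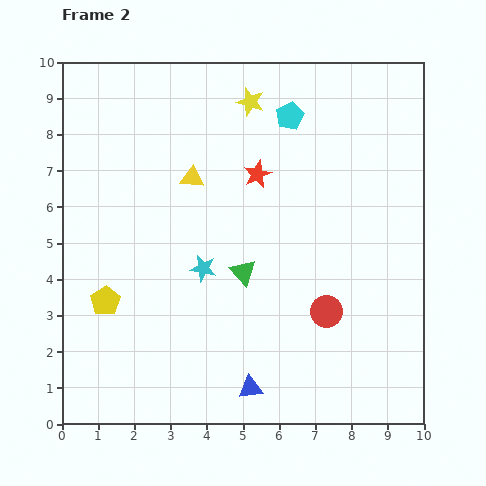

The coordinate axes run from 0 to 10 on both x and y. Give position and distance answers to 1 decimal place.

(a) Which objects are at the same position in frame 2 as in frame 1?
the yellow star, the yellow pentagon, the red star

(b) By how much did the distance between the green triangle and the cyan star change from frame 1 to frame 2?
-3.2

Distance in frame 1: 4.3. Distance in frame 2: 1.1.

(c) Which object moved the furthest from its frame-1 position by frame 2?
the cyan star

(moved 3.9; next 3.4)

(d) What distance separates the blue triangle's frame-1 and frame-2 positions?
2.2

The blue triangle moved from (7.4, 0.7) to (5.2, 1.0), a distance of √(2.2² + 0.3²) ≈ 2.2.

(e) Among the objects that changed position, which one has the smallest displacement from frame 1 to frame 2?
the cyan pentagon

(moved 1.8)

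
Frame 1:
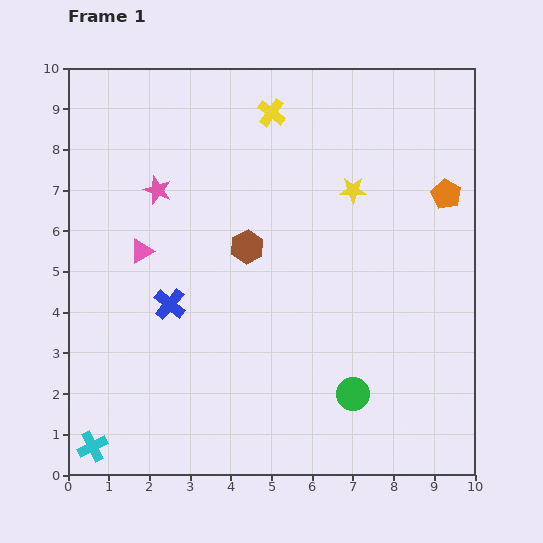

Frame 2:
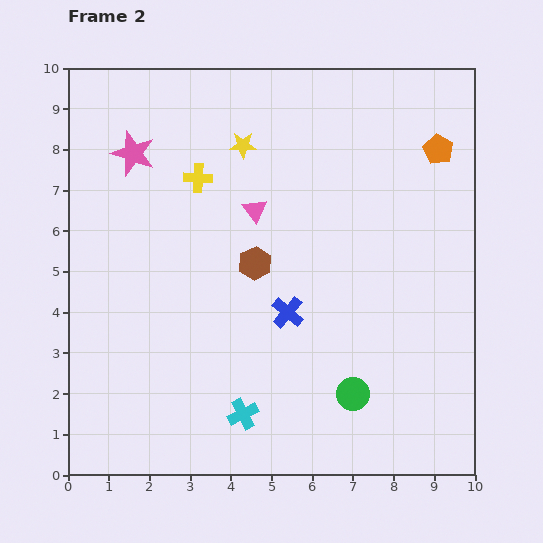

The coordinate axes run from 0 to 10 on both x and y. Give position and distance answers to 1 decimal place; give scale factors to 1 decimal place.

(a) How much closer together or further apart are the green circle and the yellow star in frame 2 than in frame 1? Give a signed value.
+1.7

Distance in frame 1: 5.0. Distance in frame 2: 6.7.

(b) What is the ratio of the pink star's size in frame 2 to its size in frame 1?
1.6×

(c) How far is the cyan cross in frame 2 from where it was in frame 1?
3.8

The cyan cross moved from (0.6, 0.7) to (4.3, 1.5), a distance of √(3.7² + 0.8²) ≈ 3.8.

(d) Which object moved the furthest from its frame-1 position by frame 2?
the cyan cross

(moved 3.8; next 3.0)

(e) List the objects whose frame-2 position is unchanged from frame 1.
the green circle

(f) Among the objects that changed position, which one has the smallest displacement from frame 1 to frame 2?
the brown hexagon

(moved 0.4)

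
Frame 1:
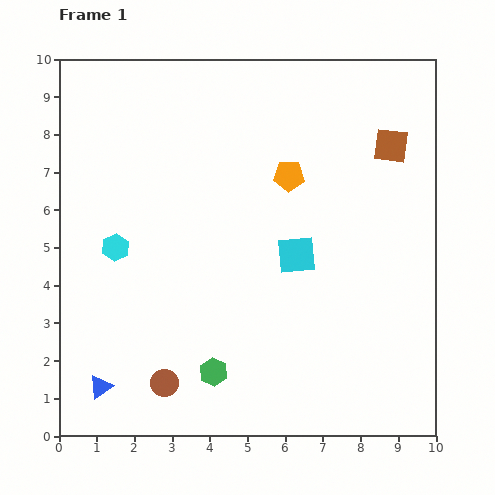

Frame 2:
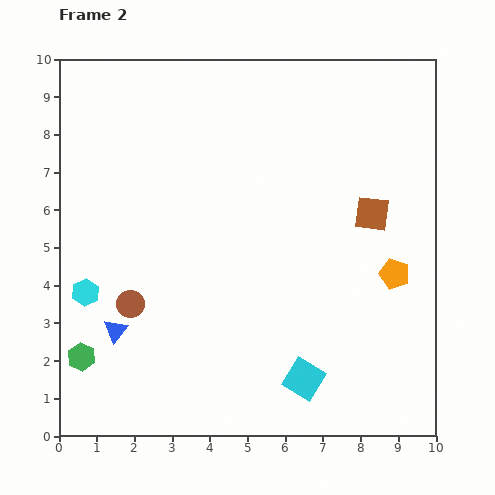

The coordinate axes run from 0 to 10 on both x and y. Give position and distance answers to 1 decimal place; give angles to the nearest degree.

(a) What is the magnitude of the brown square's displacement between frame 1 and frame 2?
1.9

The brown square moved from (8.8, 7.7) to (8.3, 5.9), a distance of √(0.5² + 1.8²) ≈ 1.9.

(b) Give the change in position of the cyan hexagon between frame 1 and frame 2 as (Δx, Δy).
(-0.8, -1.2)

The cyan hexagon was at (1.5, 5.0) in frame 1 and (0.7, 3.8) in frame 2.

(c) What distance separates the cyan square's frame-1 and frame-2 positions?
3.3

The cyan square moved from (6.3, 4.8) to (6.5, 1.5), a distance of √(0.2² + 3.3²) ≈ 3.3.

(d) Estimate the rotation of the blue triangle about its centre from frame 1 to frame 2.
16° counter-clockwise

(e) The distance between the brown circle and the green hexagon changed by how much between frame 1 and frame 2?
+0.6

Distance in frame 1: 1.3. Distance in frame 2: 1.9.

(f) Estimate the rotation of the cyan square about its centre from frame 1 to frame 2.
37° clockwise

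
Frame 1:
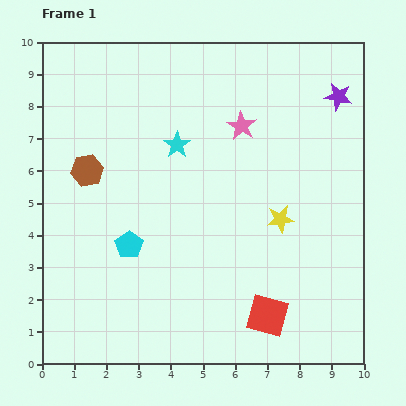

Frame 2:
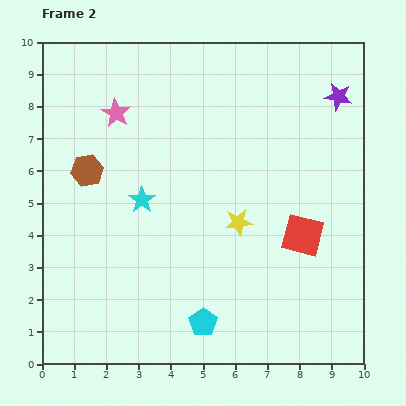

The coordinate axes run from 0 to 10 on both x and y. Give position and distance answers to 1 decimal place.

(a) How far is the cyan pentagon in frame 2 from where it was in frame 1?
3.3

The cyan pentagon moved from (2.7, 3.7) to (5.0, 1.3), a distance of √(2.3² + 2.4²) ≈ 3.3.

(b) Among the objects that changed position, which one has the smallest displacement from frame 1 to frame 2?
the yellow star

(moved 1.3)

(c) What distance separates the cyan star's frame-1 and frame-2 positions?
2.0

The cyan star moved from (4.2, 6.8) to (3.1, 5.1), a distance of √(1.1² + 1.7²) ≈ 2.0.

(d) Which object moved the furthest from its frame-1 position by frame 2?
the pink star

(moved 3.9; next 3.3)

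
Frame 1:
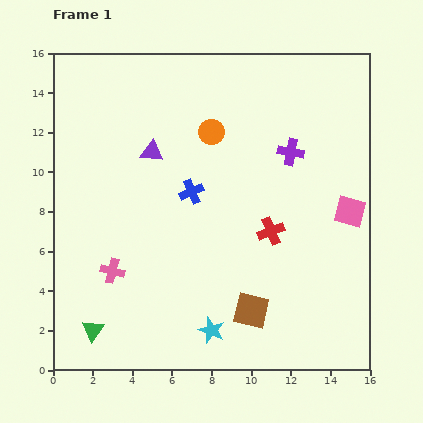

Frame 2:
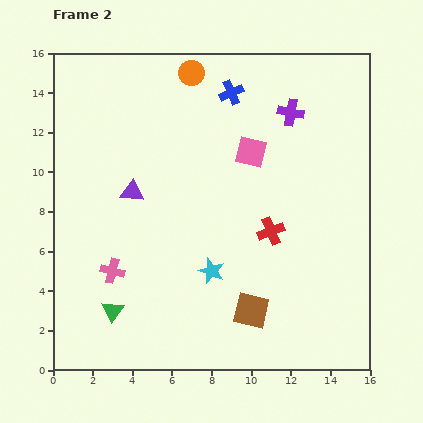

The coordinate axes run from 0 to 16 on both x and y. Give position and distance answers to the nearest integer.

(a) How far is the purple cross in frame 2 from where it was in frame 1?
2

The purple cross moved from (12, 11) to (12, 13), a distance of √(0² + 2²) ≈ 2.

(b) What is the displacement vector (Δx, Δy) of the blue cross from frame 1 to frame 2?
(2, 5)

The blue cross was at (7, 9) in frame 1 and (9, 14) in frame 2.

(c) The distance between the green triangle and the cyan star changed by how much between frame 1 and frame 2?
-1

Distance in frame 1: 6. Distance in frame 2: 5.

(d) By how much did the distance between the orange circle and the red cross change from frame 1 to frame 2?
+3

Distance in frame 1: 6. Distance in frame 2: 9.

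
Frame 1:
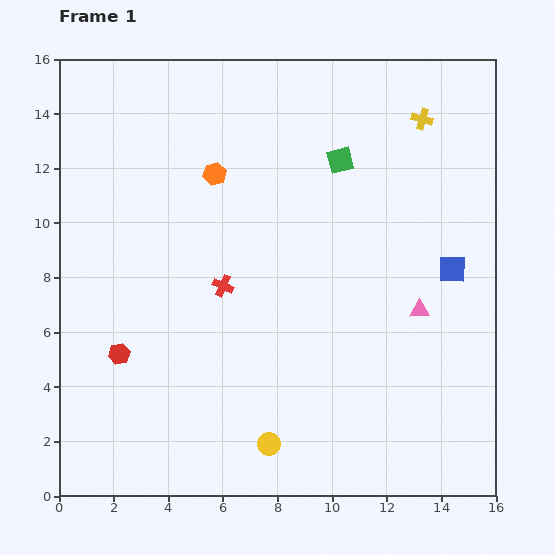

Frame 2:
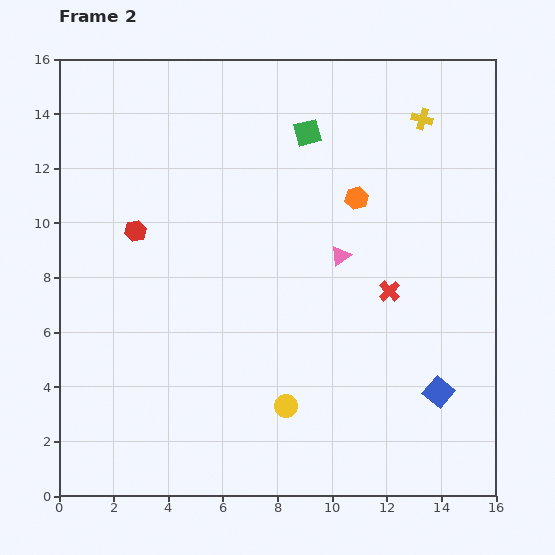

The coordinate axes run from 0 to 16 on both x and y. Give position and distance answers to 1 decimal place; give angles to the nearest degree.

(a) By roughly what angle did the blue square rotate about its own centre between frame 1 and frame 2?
38° clockwise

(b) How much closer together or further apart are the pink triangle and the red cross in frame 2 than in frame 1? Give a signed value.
-5.1

Distance in frame 1: 7.3. Distance in frame 2: 2.2.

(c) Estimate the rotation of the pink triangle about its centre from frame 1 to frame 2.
36° counter-clockwise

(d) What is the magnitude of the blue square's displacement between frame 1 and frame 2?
4.5

The blue square moved from (14.4, 8.3) to (13.9, 3.8), a distance of √(0.5² + 4.5²) ≈ 4.5.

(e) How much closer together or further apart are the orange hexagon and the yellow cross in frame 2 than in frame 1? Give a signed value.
-4.1

Distance in frame 1: 7.9. Distance in frame 2: 3.8.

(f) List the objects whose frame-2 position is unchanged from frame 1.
the yellow cross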